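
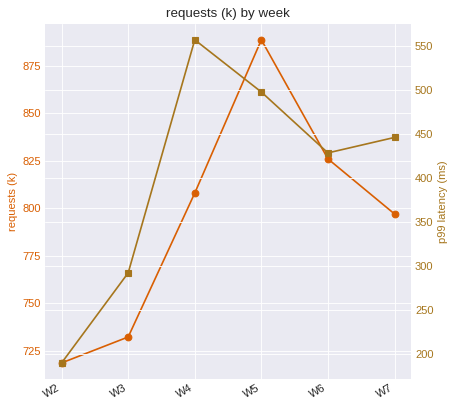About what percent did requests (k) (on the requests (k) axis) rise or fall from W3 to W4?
≈ +8.1%

W3 ≈ 740, W4 ≈ 800; (800 − 740) / 740 ≈ +8.1%.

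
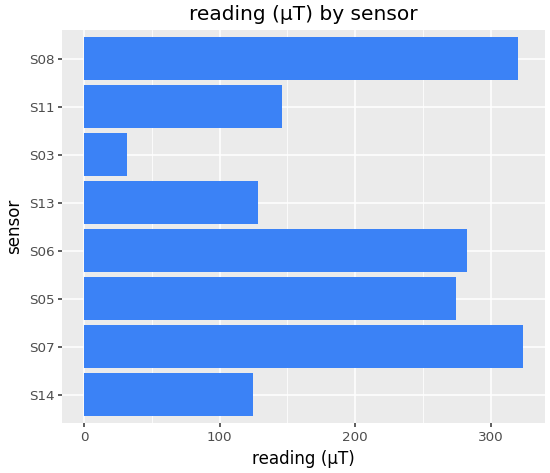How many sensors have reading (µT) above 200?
4

Above 200: S07, S05, S06, S08.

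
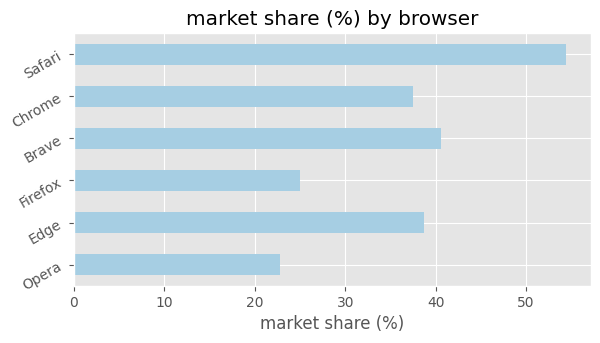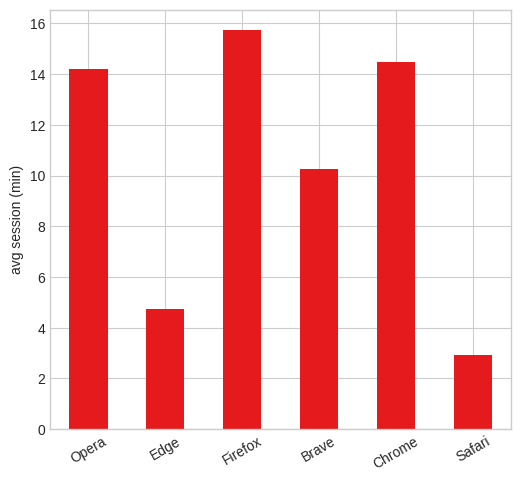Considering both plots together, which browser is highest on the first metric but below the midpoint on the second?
Safari

Chart 2 median avg session (min) ≈ 12; below-median browsers: Edge, Brave, Safari. Among those, Safari has the highest market share (%) (≈ 55).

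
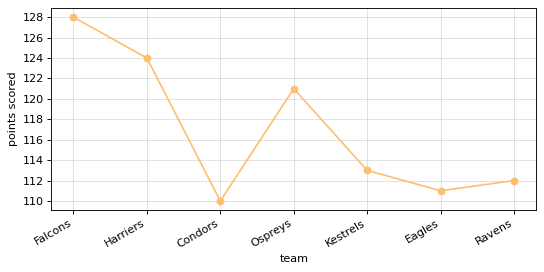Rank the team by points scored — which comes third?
Top 4: Falcons ≈ 128, Harriers ≈ 124, Ospreys ≈ 120, Kestrels ≈ 112.

Ospreys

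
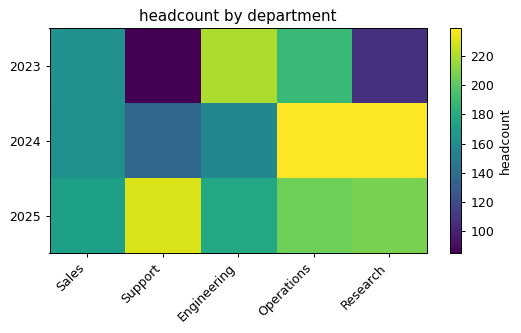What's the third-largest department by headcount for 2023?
Sales

Top 4 for 2023: Engineering ≈ 220, Operations ≈ 180, Sales ≈ 160, Research ≈ 100.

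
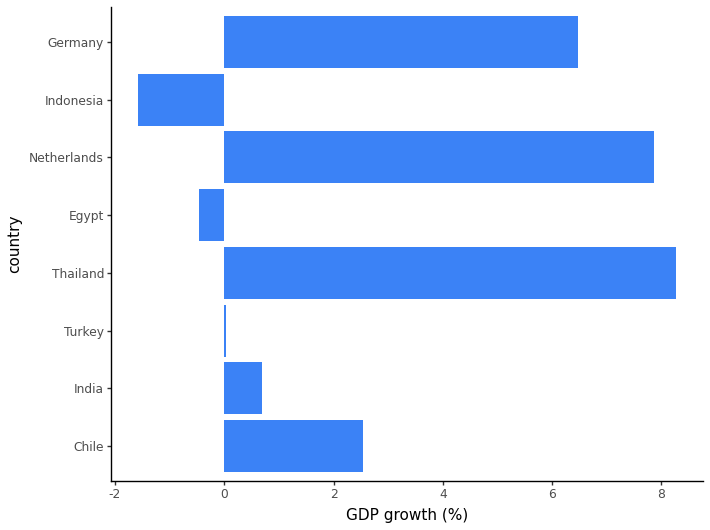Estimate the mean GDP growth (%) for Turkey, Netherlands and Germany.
(0 + 8 + 6) / 3 ≈ 5.

≈ 5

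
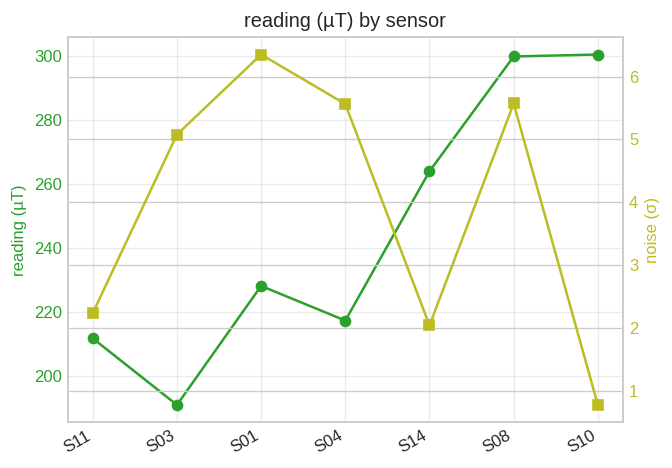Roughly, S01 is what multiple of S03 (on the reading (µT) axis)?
≈ 1.21×

S01 ≈ 230, S03 ≈ 190; 230/190 ≈ 1.21.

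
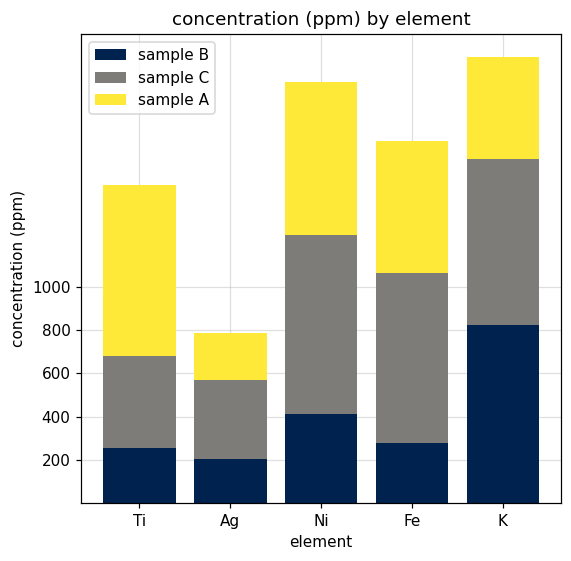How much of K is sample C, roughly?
sample C top ≈ 1600, bottom ≈ 800; segment ≈ 800.

≈ 800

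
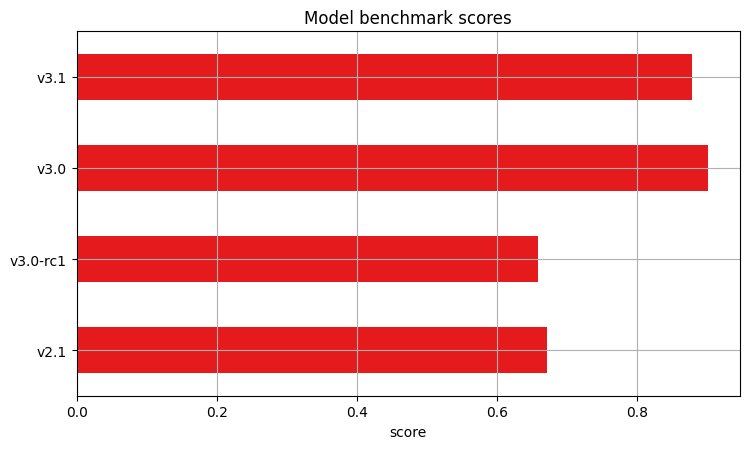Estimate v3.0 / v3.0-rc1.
≈ 1.29×

v3.0 ≈ 0.9, v3.0-rc1 ≈ 0.7; 0.9/0.7 ≈ 1.29.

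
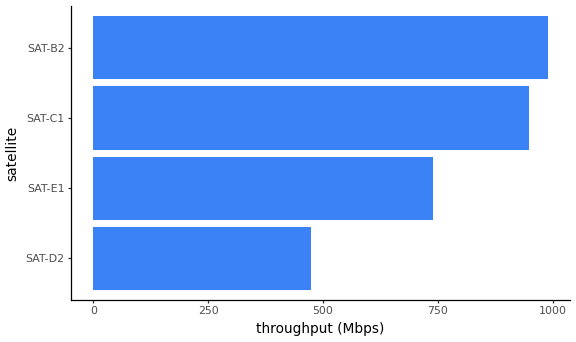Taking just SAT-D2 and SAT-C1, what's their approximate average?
≈ 700

(500 + 900) / 2 ≈ 700.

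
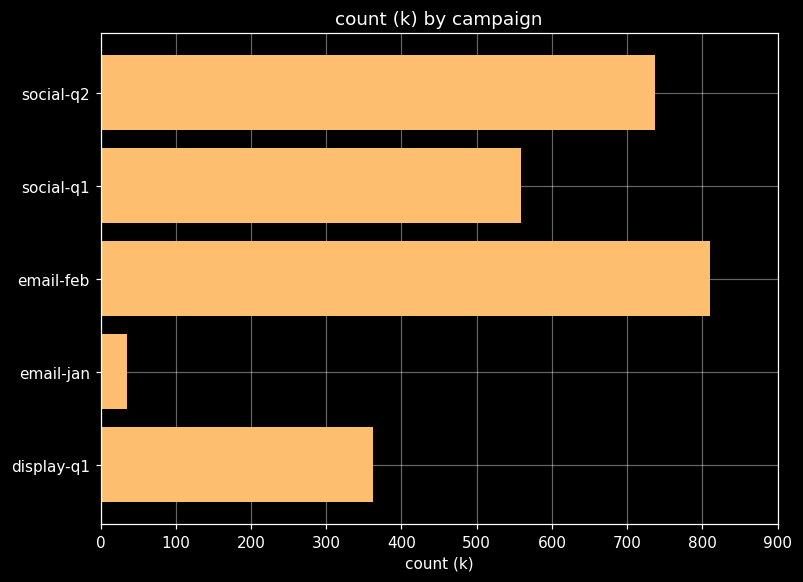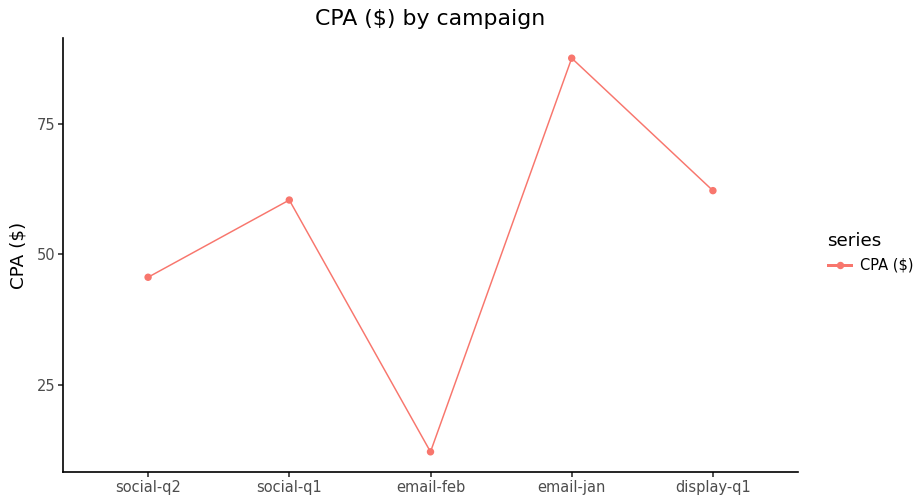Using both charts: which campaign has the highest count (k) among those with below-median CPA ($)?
Chart 2 median CPA ($) ≈ 60; below-median campaigns: social-q2, email-feb. Among those, email-feb has the highest count (k) (≈ 800).

email-feb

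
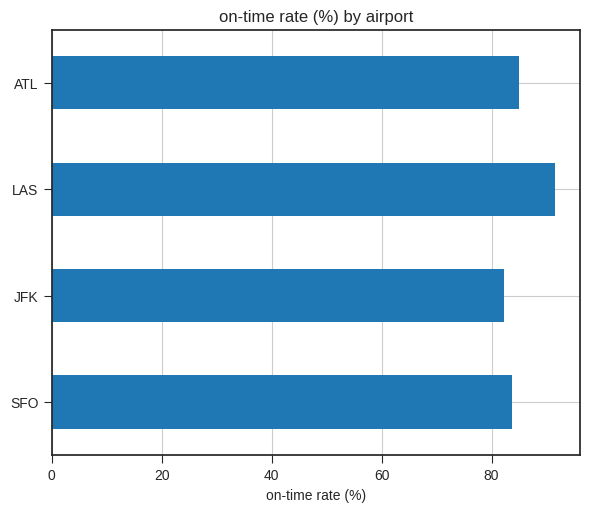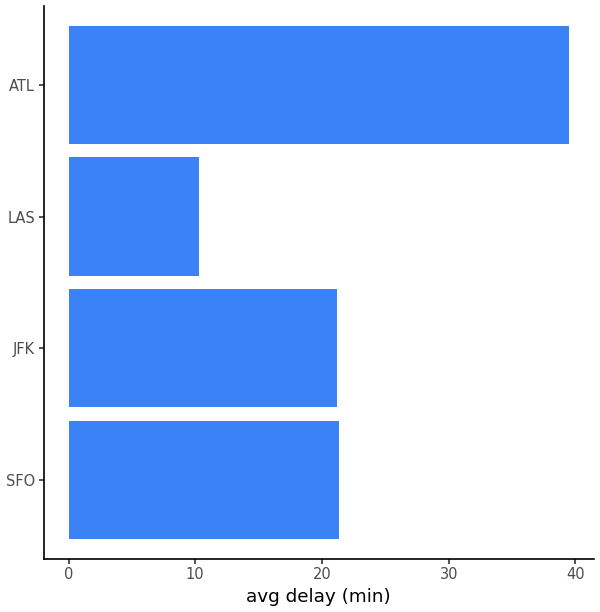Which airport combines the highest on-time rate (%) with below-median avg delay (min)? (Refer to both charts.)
LAS

Chart 2 median avg delay (min) ≈ 20; below-median airports: JFK, LAS. Among those, LAS has the highest on-time rate (%) (≈ 90).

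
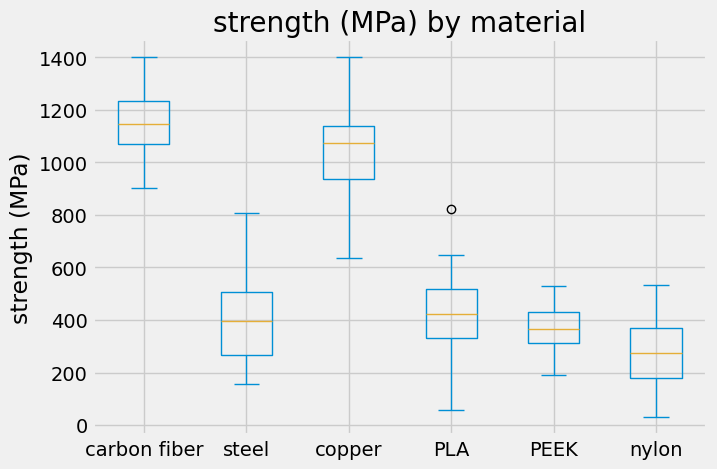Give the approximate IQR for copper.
Q3 ≈ 1100, Q1 ≈ 900; IQR ≈ 200.

≈ 200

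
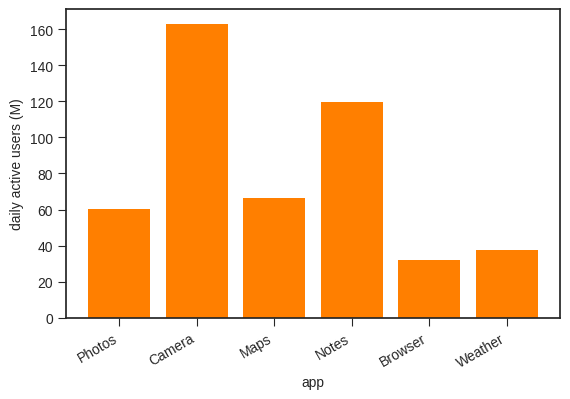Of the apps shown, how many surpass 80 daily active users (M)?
2

Above 80: Camera, Notes.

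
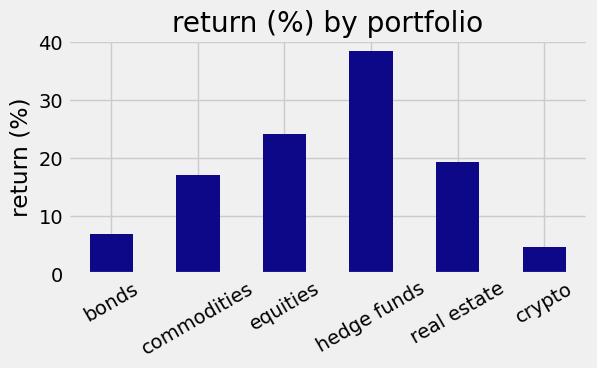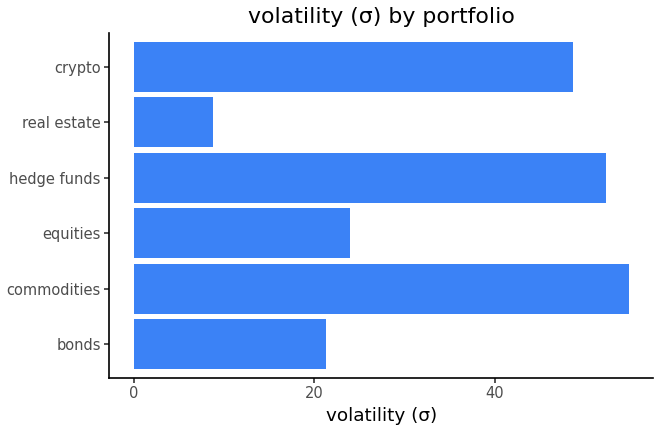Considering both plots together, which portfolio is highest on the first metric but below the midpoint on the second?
equities

Chart 2 median volatility (σ) ≈ 40; below-median portfolios: bonds, equities, real estate. Among those, equities has the highest return (%) (≈ 25).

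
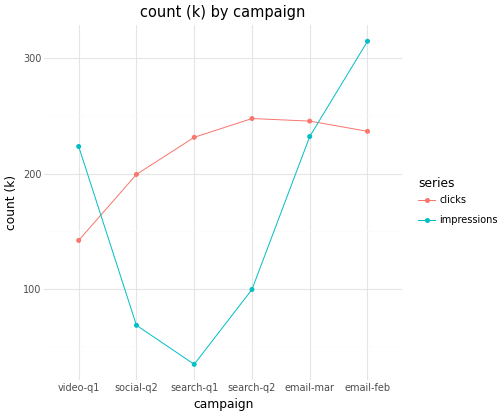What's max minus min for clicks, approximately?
Max search-q2 ≈ 250, min video-q1 ≈ 150; range ≈ 100.

≈ 100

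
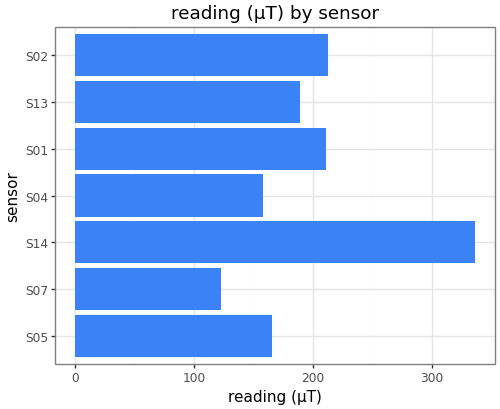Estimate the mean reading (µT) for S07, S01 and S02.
≈ 167

(100 + 200 + 200) / 3 ≈ 167.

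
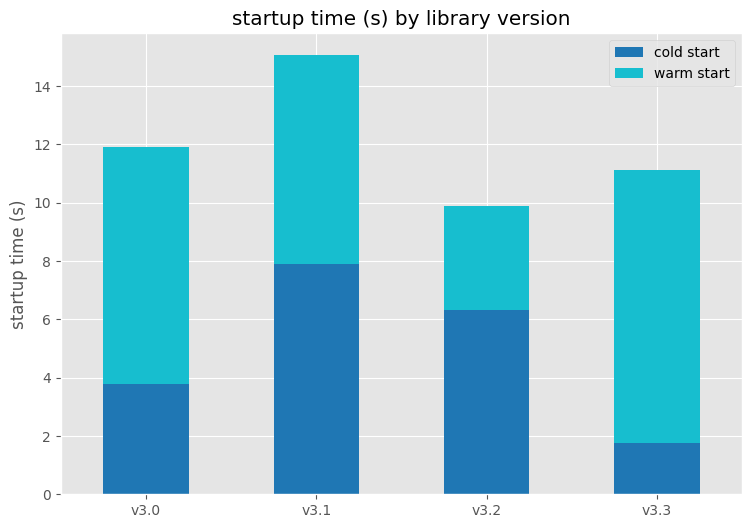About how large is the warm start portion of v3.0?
≈ 8

warm start top ≈ 12, bottom ≈ 4; segment ≈ 8.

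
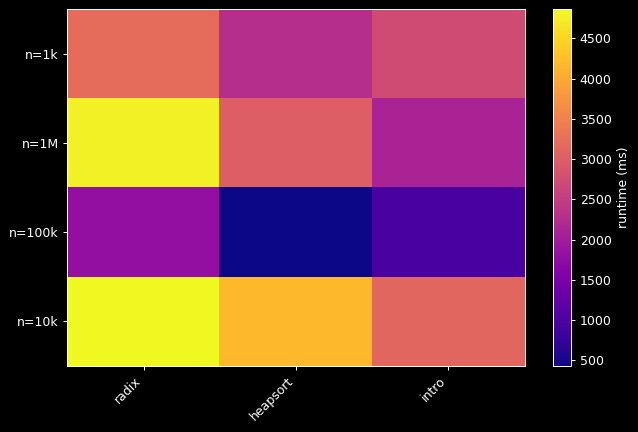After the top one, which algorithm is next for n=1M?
heapsort

Top 3 for n=1M: radix ≈ 5000, heapsort ≈ 3000, intro ≈ 2000.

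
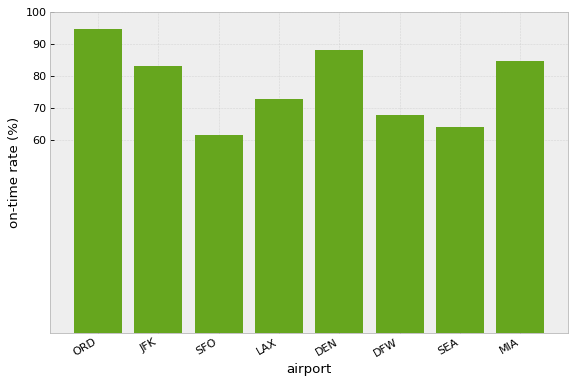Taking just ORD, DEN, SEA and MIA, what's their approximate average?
≈ 80

(90 + 90 + 60 + 80) / 4 ≈ 80.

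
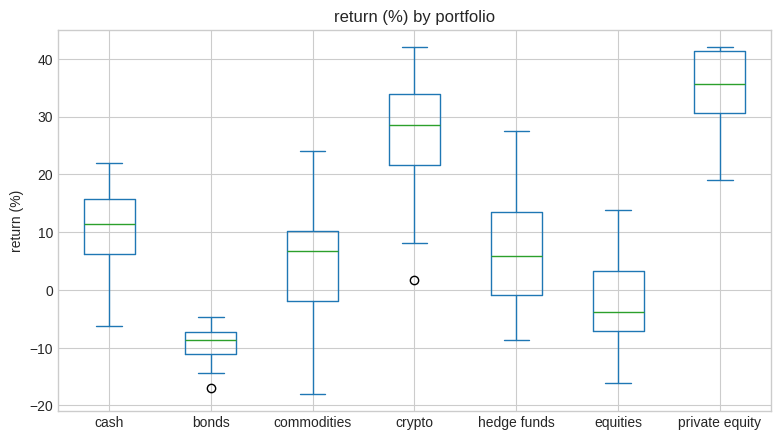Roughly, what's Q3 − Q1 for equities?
≈ 10

Q3 ≈ 5, Q1 ≈ -5; IQR ≈ 10.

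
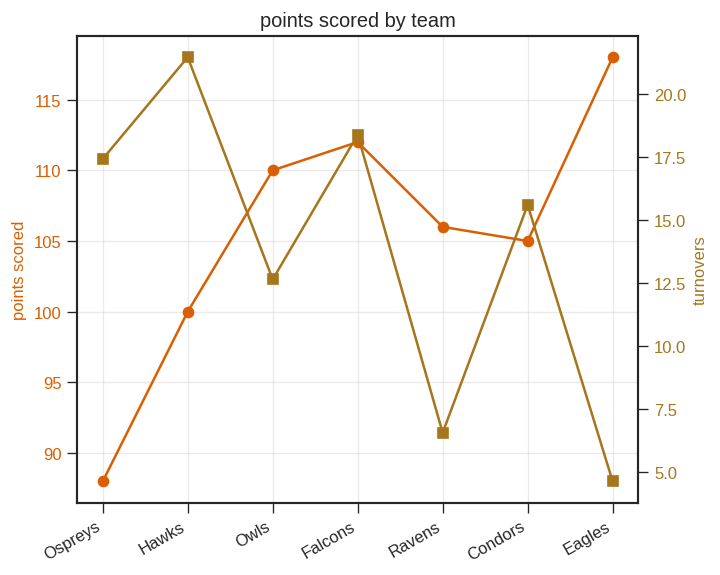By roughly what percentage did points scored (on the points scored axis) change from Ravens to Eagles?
Ravens ≈ 105, Eagles ≈ 120; (120 − 105) / 105 ≈ +14.3%.

≈ +14.3%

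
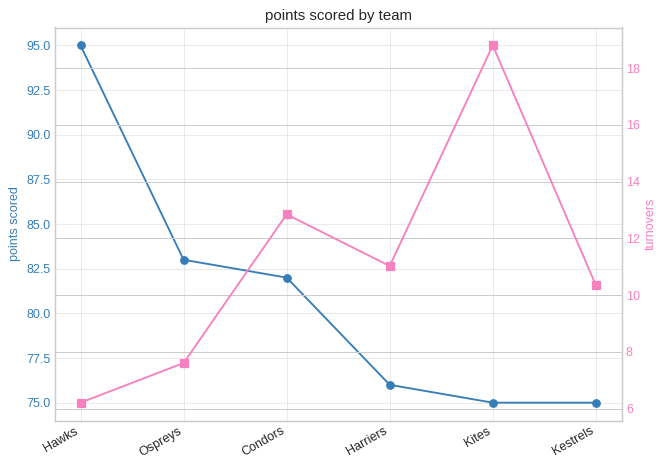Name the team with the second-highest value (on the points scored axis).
Ospreys

Top 3 (on the points scored axis): Hawks ≈ 96, Ospreys ≈ 84, Condors ≈ 82.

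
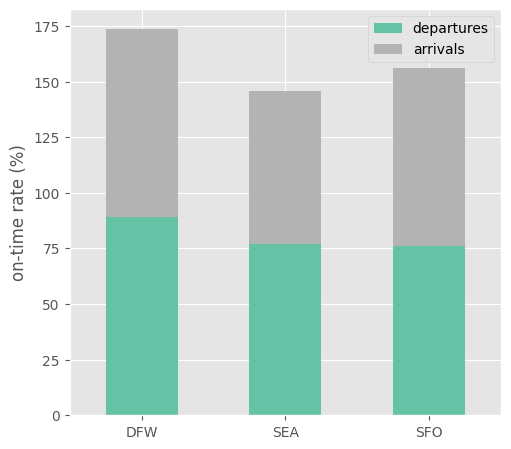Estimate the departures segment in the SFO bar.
≈ 80

departures top ≈ 80, bottom ≈ 0; segment ≈ 80.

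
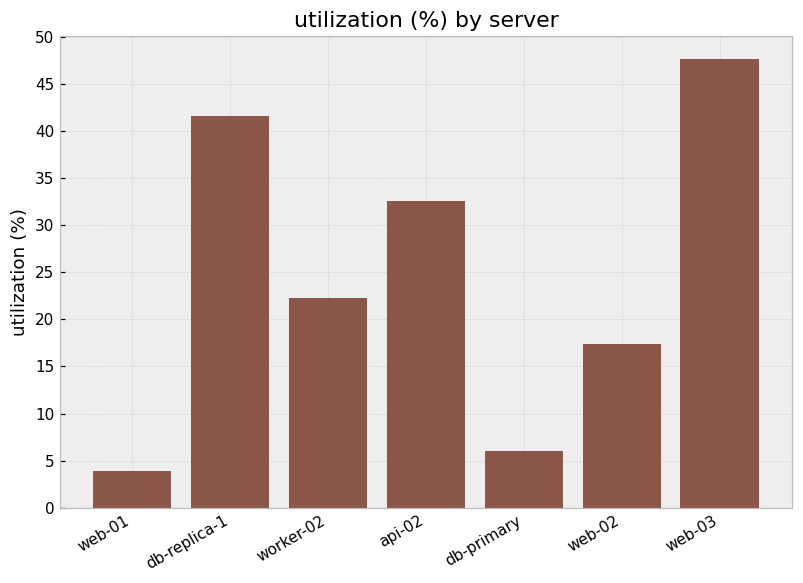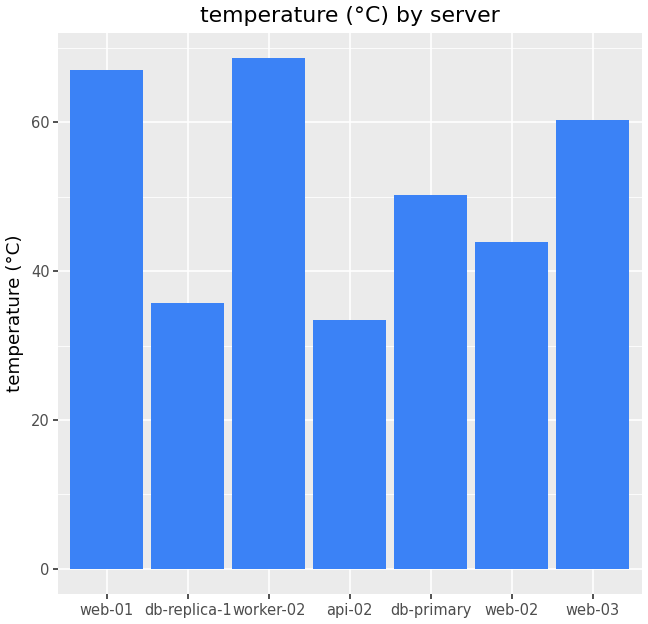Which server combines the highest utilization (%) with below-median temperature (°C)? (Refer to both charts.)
db-replica-1

Chart 2 median temperature (°C) ≈ 50; below-median servers: db-replica-1, api-02, web-02. Among those, db-replica-1 has the highest utilization (%) (≈ 40).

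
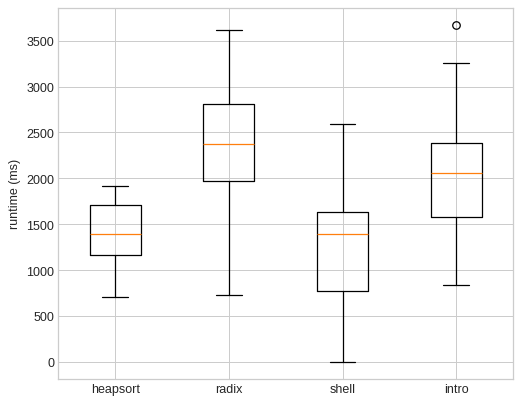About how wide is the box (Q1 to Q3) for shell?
Q3 ≈ 1600, Q1 ≈ 800; IQR ≈ 800.

≈ 800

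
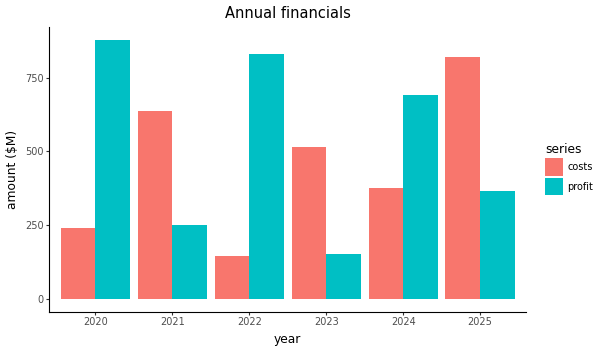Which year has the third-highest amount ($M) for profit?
2024

Top 4 for profit: 2020 ≈ 900, 2022 ≈ 800, 2024 ≈ 700, 2025 ≈ 400.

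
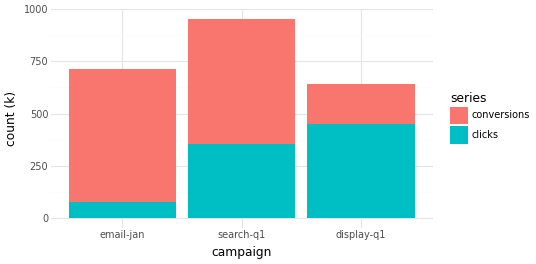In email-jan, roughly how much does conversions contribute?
≈ 600

conversions top ≈ 700, bottom ≈ 100; segment ≈ 600.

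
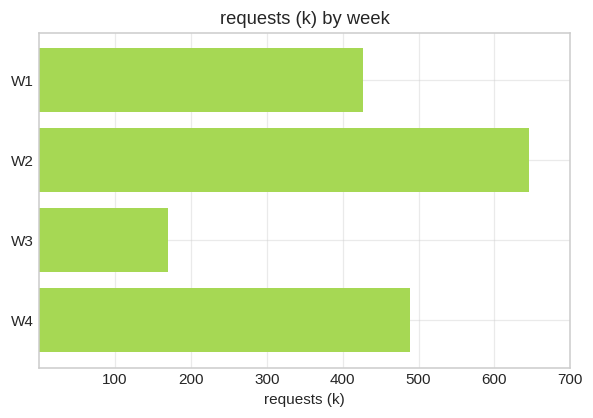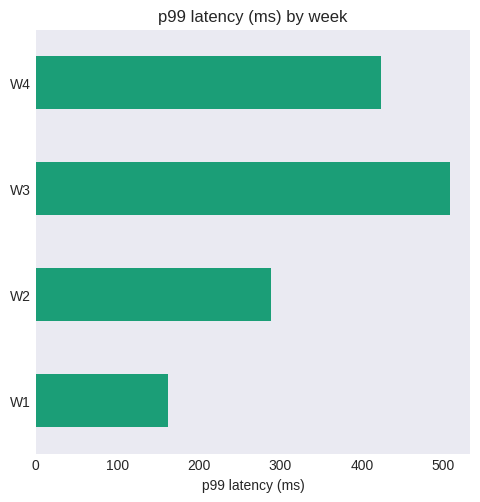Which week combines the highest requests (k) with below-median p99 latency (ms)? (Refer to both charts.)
Chart 2 median p99 latency (ms) ≈ 350; below-median weeks: W1, W2. Among those, W2 has the highest requests (k) (≈ 600).

W2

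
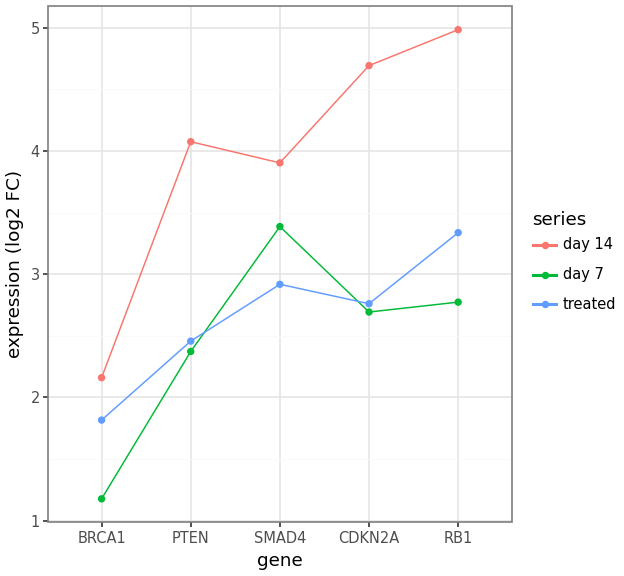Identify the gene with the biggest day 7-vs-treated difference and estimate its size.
BRCA1: day 7 ≈ 1.0, treated ≈ 2.0 → gap ≈ 1.0. Next-largest (RB1) is only ≈ 0.5.

BRCA1, ≈ 1.0 log2 FC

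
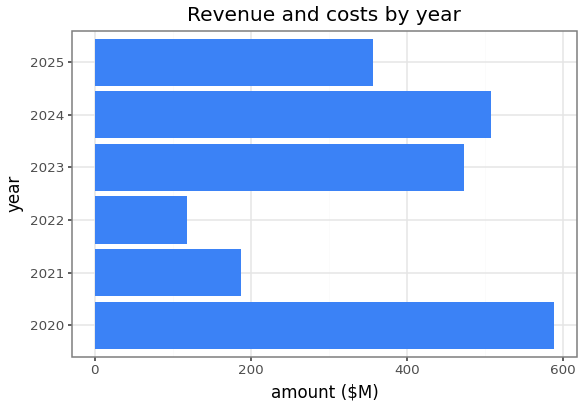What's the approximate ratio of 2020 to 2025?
≈ 1.71×

2020 ≈ 600, 2025 ≈ 350; 600/350 ≈ 1.71.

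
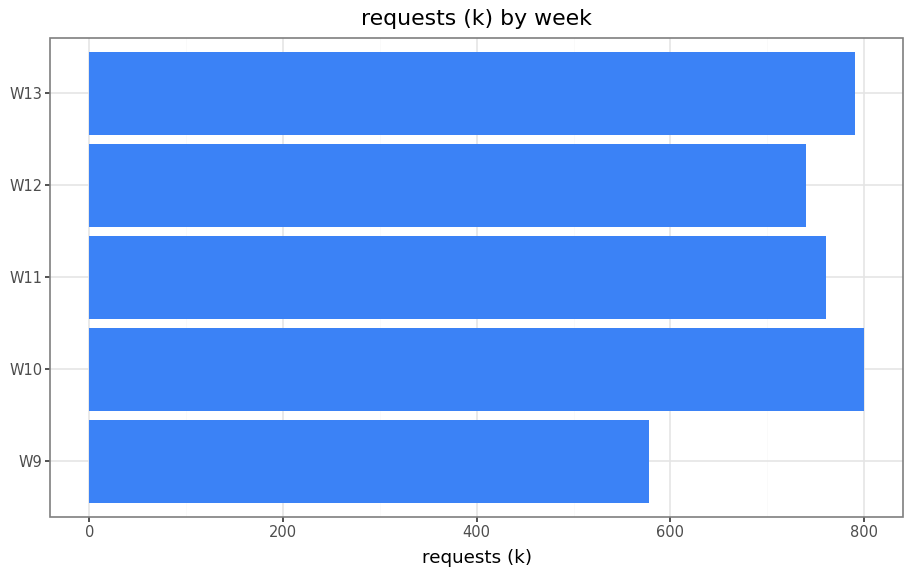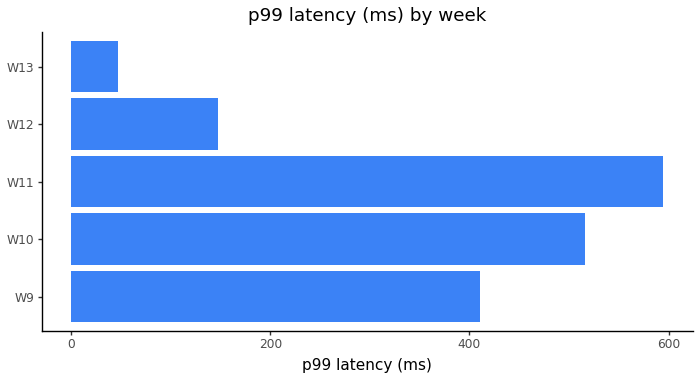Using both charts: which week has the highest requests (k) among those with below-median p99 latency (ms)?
W13

Chart 2 median p99 latency (ms) ≈ 400; below-median weeks: W12, W13. Among those, W13 has the highest requests (k) (≈ 800).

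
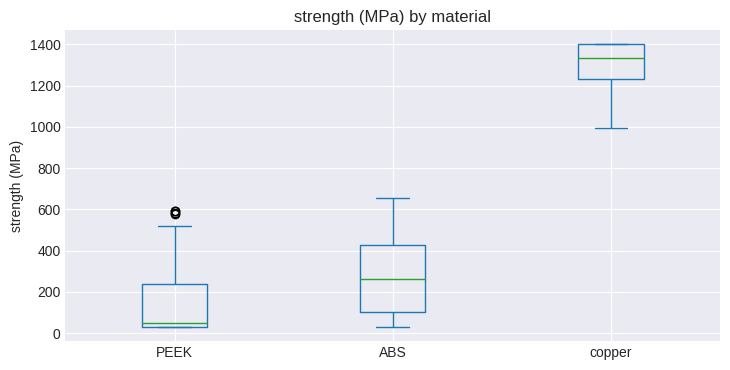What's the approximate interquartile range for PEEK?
≈ 200

Q3 ≈ 200, Q1 ≈ 0; IQR ≈ 200.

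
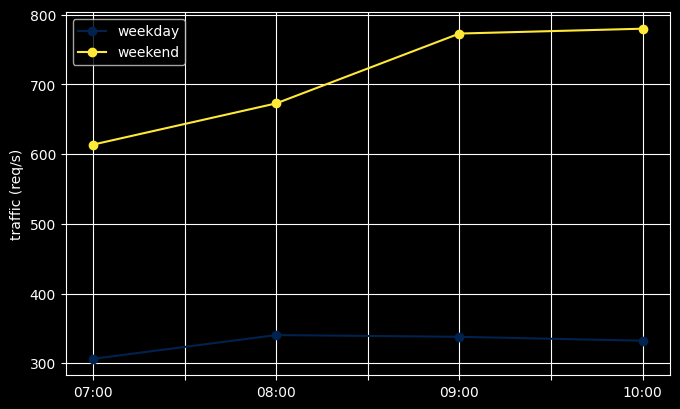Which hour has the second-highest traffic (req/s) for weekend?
09:00

Top 3 for weekend: 10:00 ≈ 800, 09:00 ≈ 750, 08:00 ≈ 650.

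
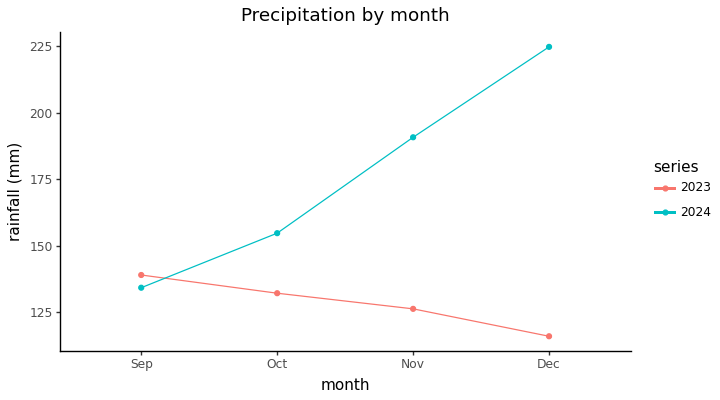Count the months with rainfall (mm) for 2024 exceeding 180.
Above 180: Nov, Dec.

2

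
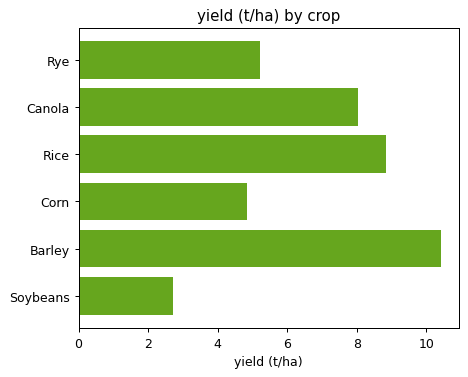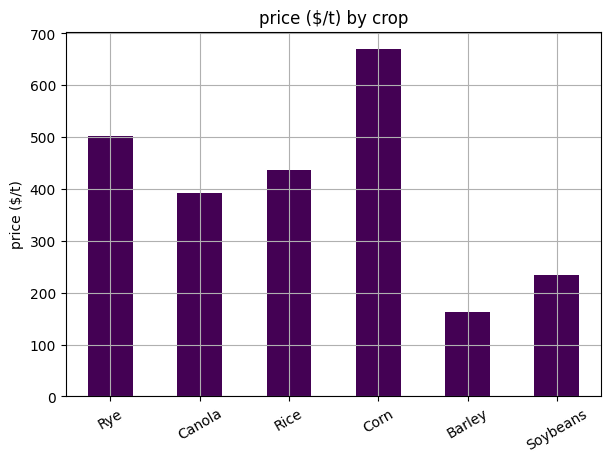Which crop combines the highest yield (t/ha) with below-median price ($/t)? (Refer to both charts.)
Chart 2 median price ($/t) ≈ 400; below-median crops: Canola, Barley, Soybeans. Among those, Barley has the highest yield (t/ha) (≈ 10).

Barley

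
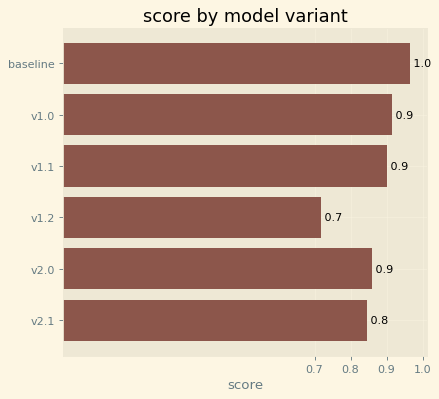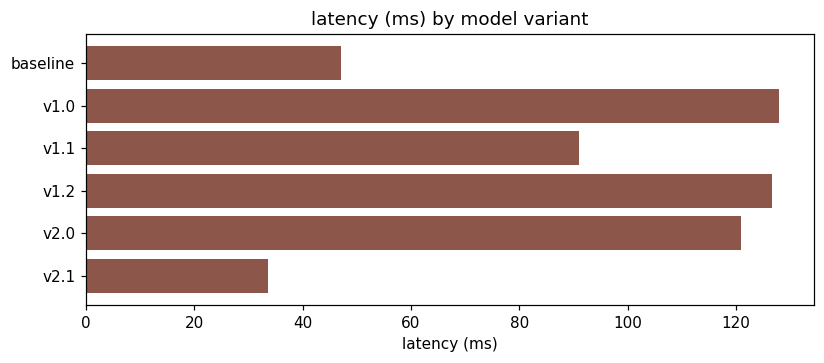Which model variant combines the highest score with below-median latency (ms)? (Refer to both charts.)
baseline

Chart 2 median latency (ms) ≈ 100; below-median model variants: baseline, v1.1, v2.1. Among those, baseline has the highest score (≈ 1).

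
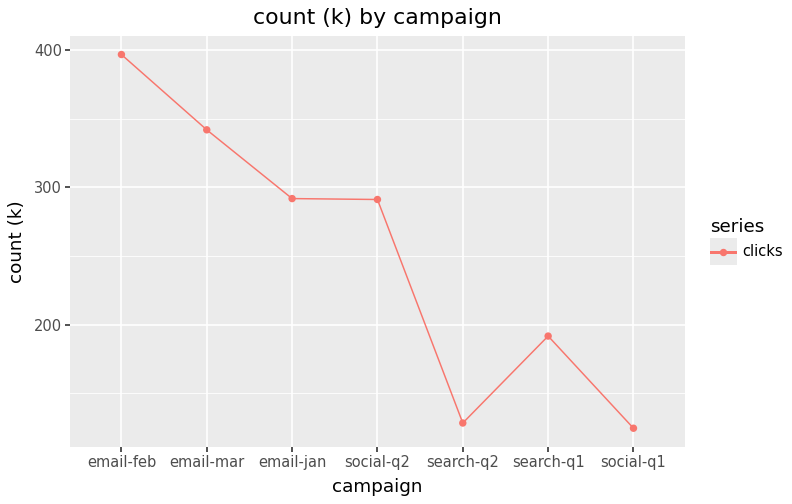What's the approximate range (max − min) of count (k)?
≈ 275

Max email-feb ≈ 400, min social-q1 ≈ 125; range ≈ 275.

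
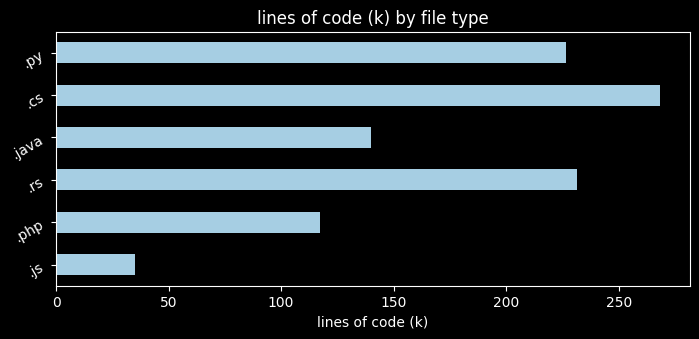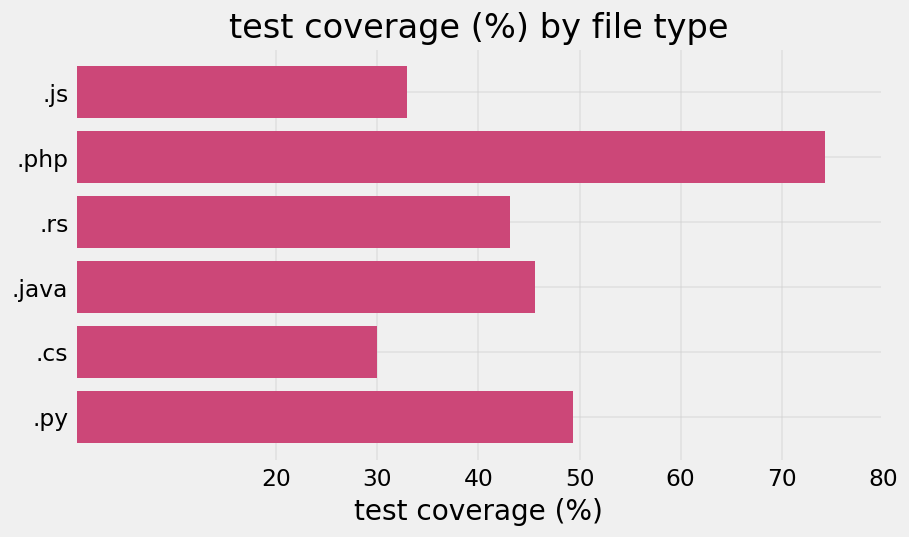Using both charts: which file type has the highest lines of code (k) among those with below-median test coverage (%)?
Chart 2 median test coverage (%) ≈ 40; below-median file types: .js, .rs, .cs. Among those, .cs has the highest lines of code (k) (≈ 275).

.cs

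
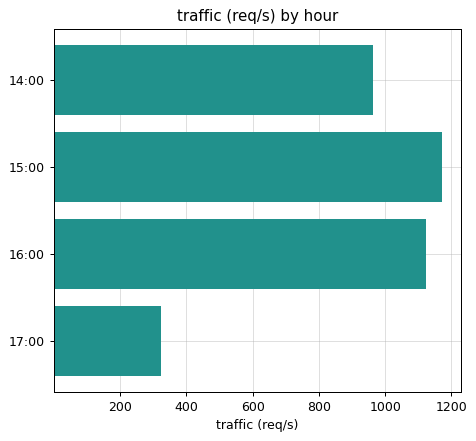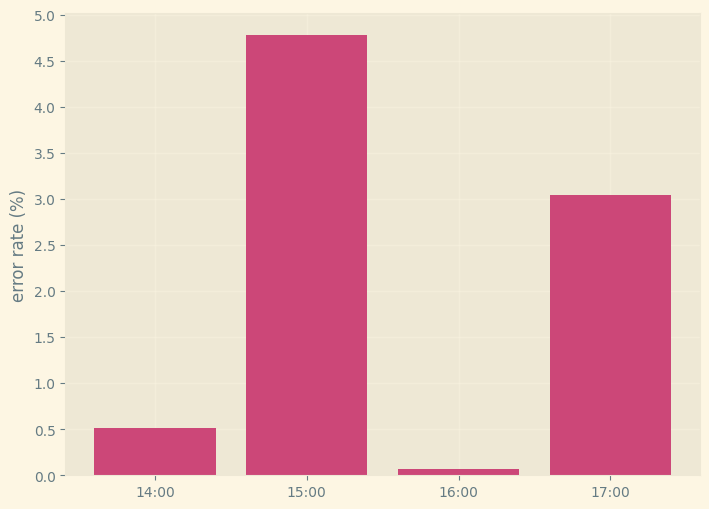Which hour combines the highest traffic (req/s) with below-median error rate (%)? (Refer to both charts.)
16:00

Chart 2 median error rate (%) ≈ 2; below-median hours: 14:00, 16:00. Among those, 16:00 has the highest traffic (req/s) (≈ 1200).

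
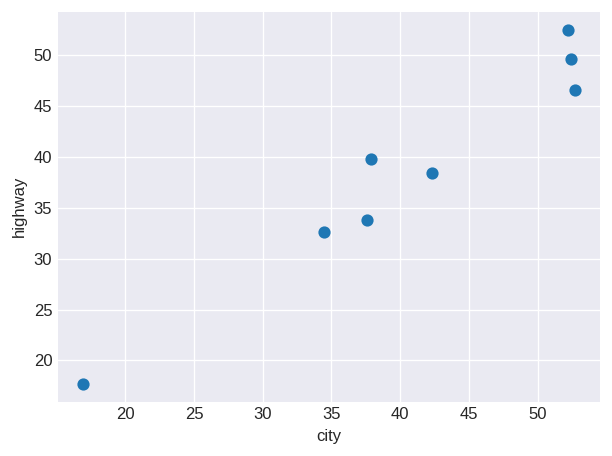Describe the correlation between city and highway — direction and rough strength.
Points are positively correlated; strong (|r| ≈ 1.0).

positive, strong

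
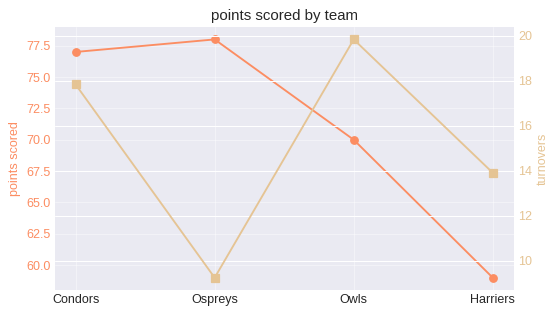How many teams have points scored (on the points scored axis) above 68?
Above 68: Condors, Ospreys, Owls.

3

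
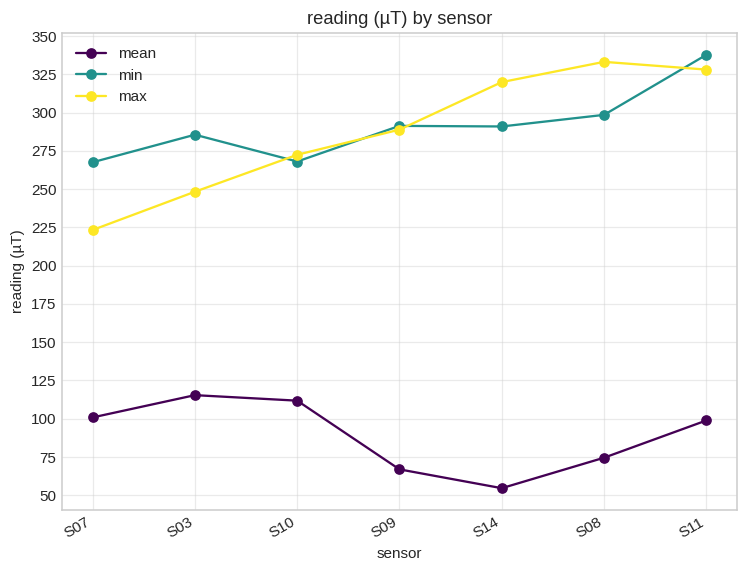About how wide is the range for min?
Max S11 ≈ 350, min S07 ≈ 275; range ≈ 75.

≈ 75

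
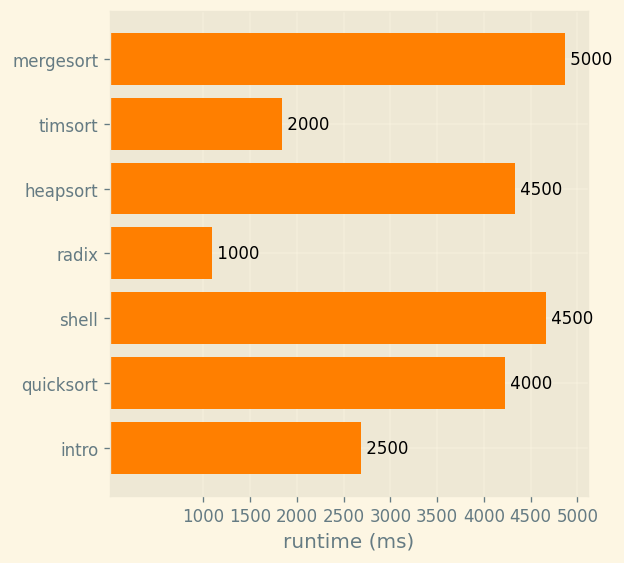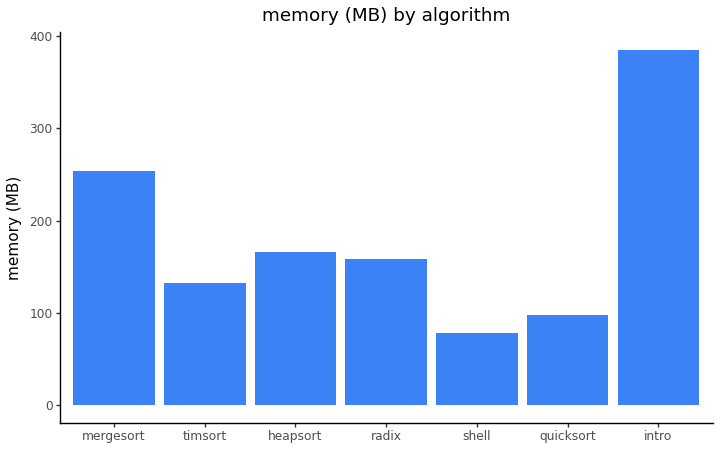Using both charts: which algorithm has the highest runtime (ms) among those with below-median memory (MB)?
shell

Chart 2 median memory (MB) ≈ 150; below-median algorithms: timsort, shell, quicksort. Among those, shell has the highest runtime (ms) (≈ 4500).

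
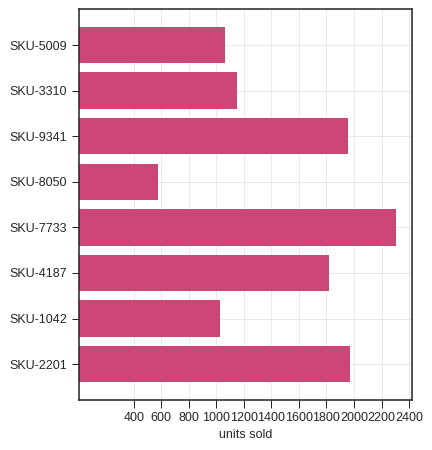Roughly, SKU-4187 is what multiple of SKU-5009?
≈ 1.8×

SKU-4187 ≈ 1800, SKU-5009 ≈ 1000; 1800/1000 ≈ 1.8.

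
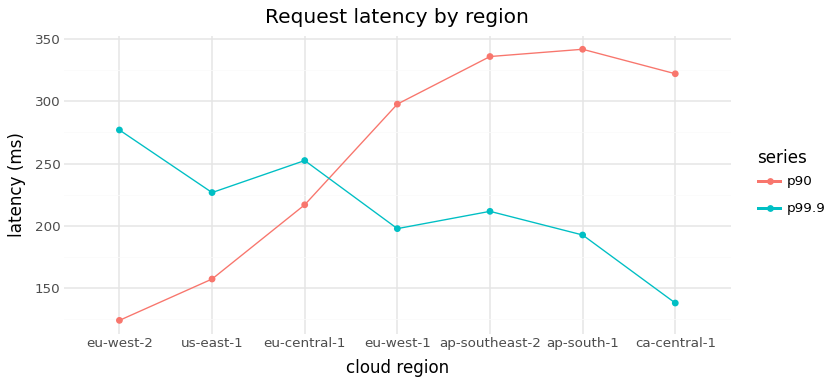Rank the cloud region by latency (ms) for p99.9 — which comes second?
Top 3 for p99.9: eu-west-2 ≈ 280, eu-central-1 ≈ 260, us-east-1 ≈ 220.

eu-central-1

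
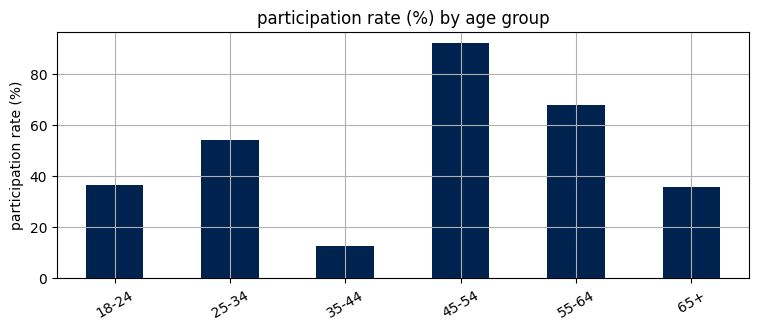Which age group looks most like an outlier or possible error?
45-54

45-54 ≈ 90; the rest sit between ≈ 10 and ≈ 70.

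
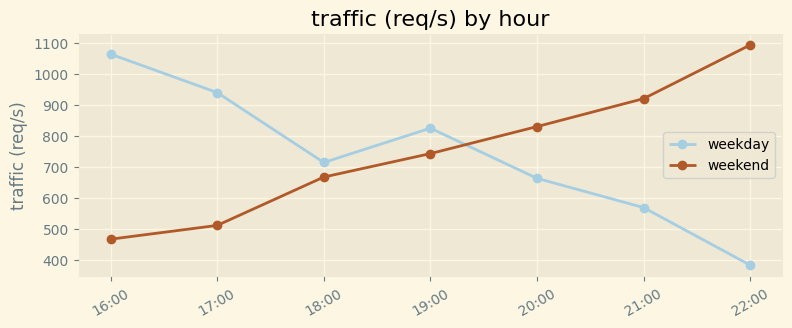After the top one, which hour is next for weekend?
21:00

Top 3 for weekend: 22:00 ≈ 1100, 21:00 ≈ 900, 20:00 ≈ 800.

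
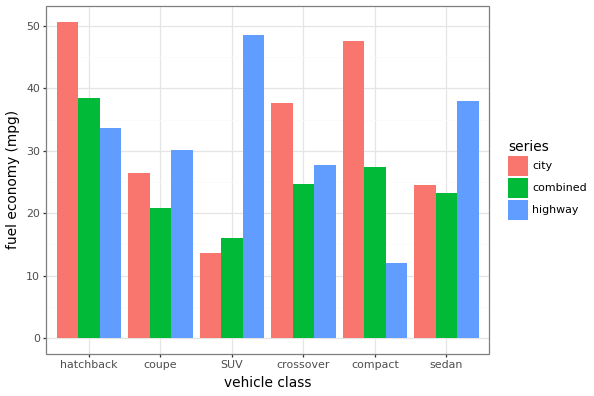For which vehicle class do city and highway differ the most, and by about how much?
compact, ≈ 40 mpg

compact: city ≈ 50, highway ≈ 10 → gap ≈ 40. Next-largest (SUV) is only ≈ 35.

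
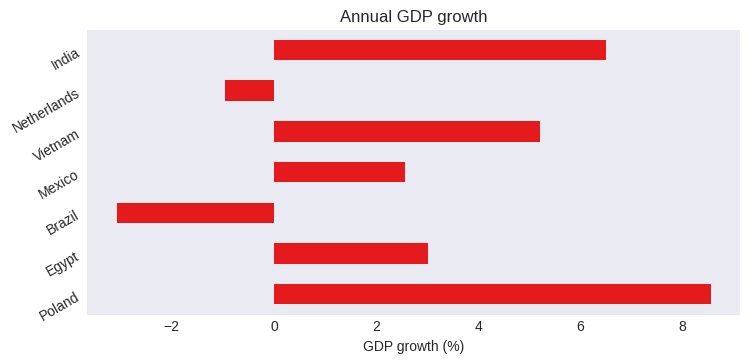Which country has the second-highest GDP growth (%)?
Top 3: Poland ≈ 9, India ≈ 7, Vietnam ≈ 5.

India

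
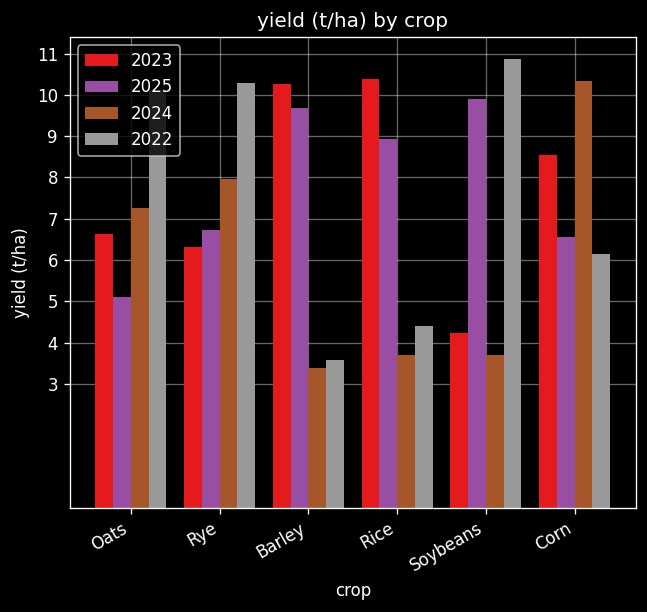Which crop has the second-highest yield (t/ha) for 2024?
Rye

Top 3 for 2024: Corn ≈ 10, Rye ≈ 8, Oats ≈ 7.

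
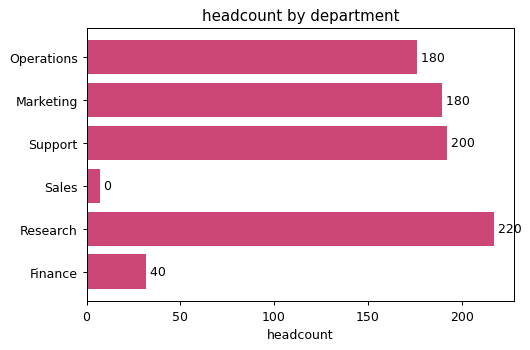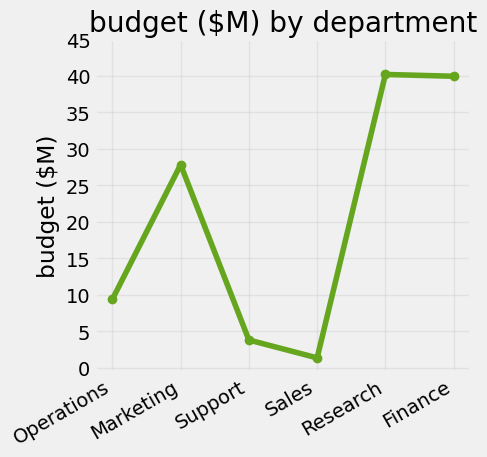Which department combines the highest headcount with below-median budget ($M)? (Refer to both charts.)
Chart 2 median budget ($M) ≈ 20; below-median departments: Operations, Support, Sales. Among those, Support has the highest headcount (≈ 200).

Support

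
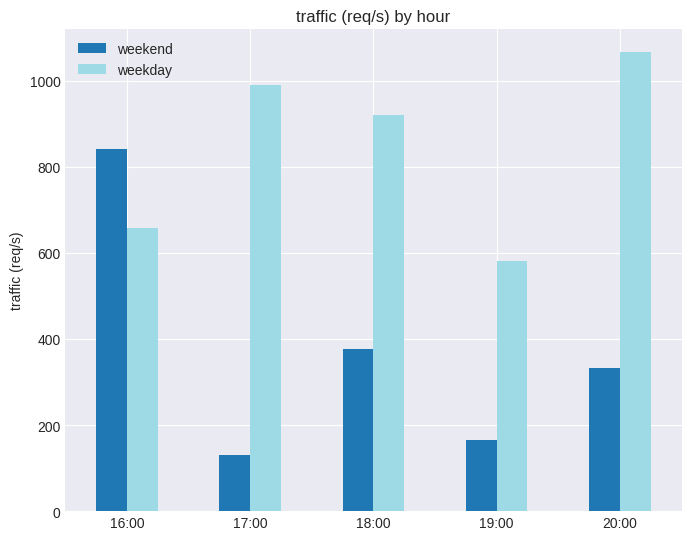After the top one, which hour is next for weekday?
17:00

Top 3 for weekday: 20:00 ≈ 1100, 17:00 ≈ 1000, 18:00 ≈ 900.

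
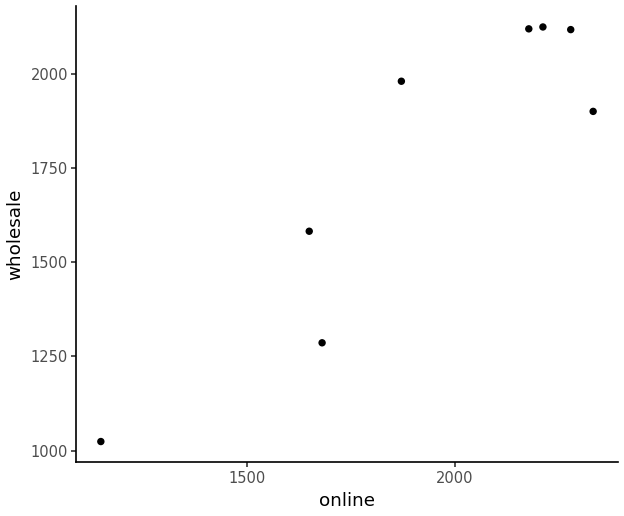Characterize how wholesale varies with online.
positive, strong

Points are positively correlated; strong (|r| ≈ 0.9).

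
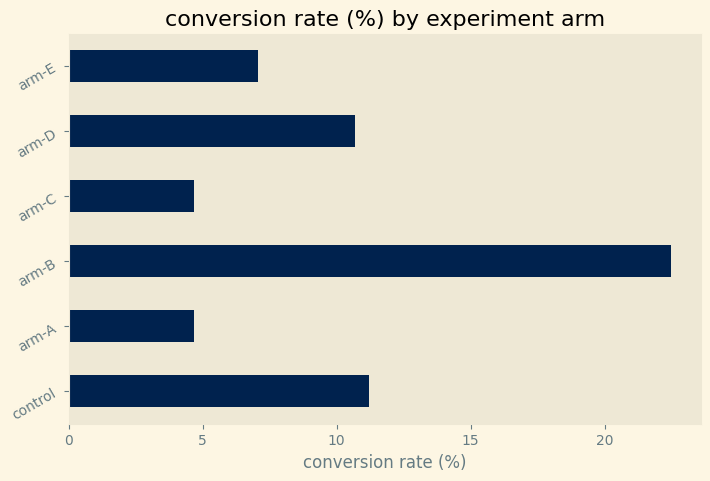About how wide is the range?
≈ 18

Max arm-B ≈ 22, min arm-C ≈ 4; range ≈ 18.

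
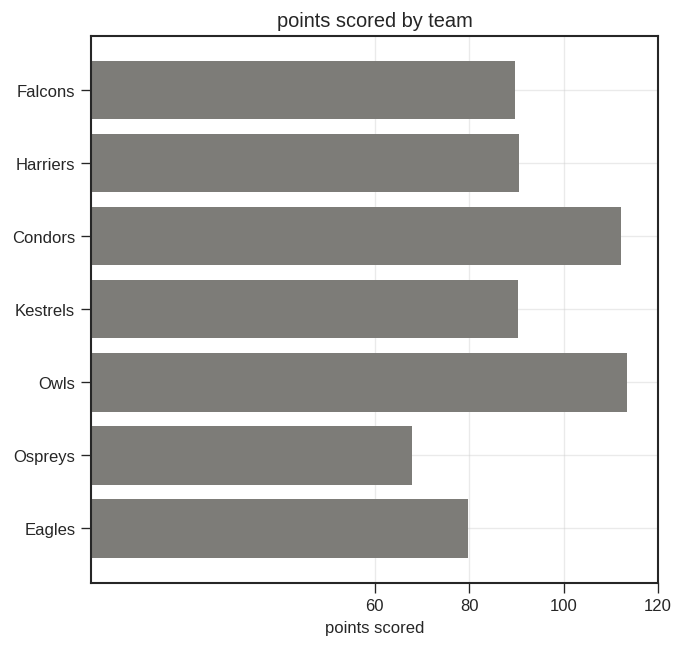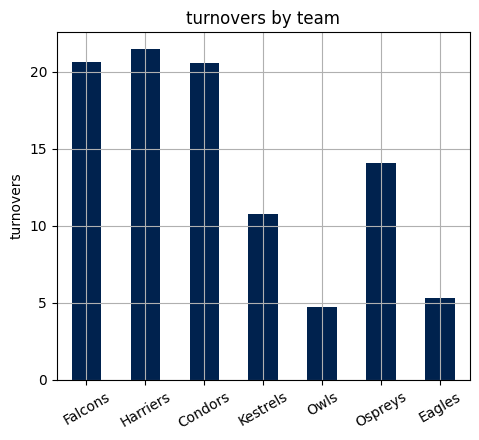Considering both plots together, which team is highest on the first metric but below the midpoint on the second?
Owls

Chart 2 median turnovers ≈ 14; below-median teams: Kestrels, Owls, Eagles. Among those, Owls has the highest points scored (≈ 120).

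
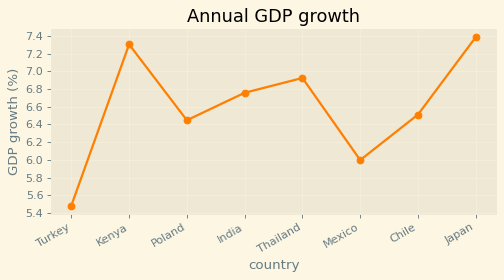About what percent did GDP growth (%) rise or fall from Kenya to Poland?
Kenya ≈ 7.4, Poland ≈ 6.4; (6.4 − 7.4) / 7.4 ≈ -13.5%.

≈ -13.5%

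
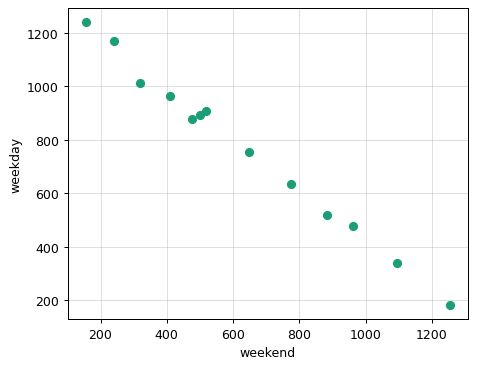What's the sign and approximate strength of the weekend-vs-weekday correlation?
Points are negatively correlated; strong (|r| ≈ 1.0).

negative, strong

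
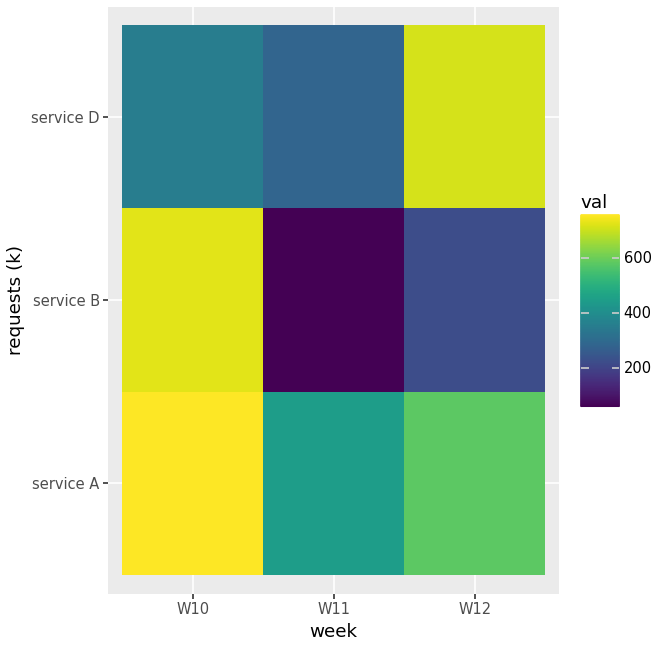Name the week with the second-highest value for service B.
W12

Top 3 for service B: W10 ≈ 700, W12 ≈ 200, W11 ≈ 100.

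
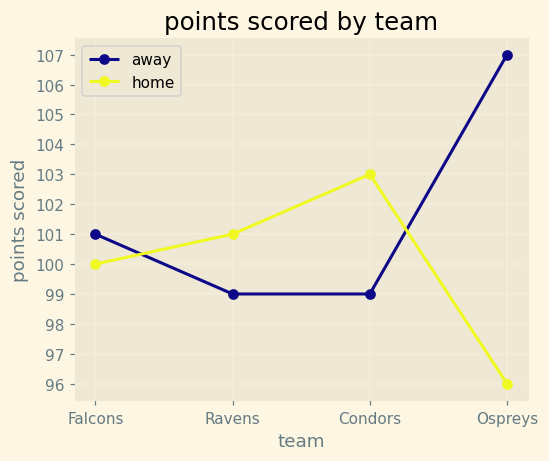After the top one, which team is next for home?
Ravens

Top 3 for home: Condors ≈ 103, Ravens ≈ 101, Falcons ≈ 100.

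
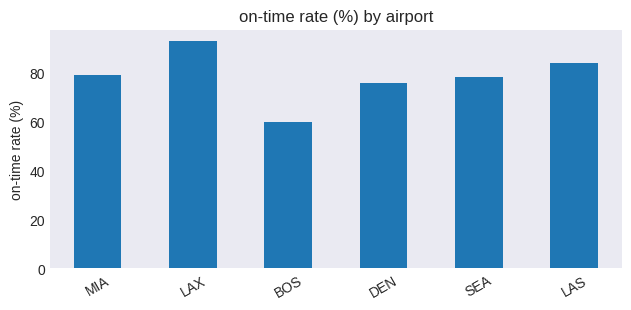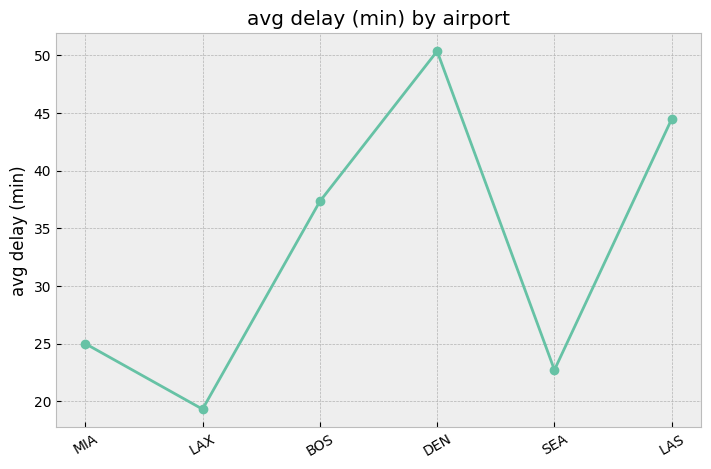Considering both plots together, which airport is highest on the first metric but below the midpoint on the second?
LAX

Chart 2 median avg delay (min) ≈ 30; below-median airports: MIA, LAX, SEA. Among those, LAX has the highest on-time rate (%) (≈ 90).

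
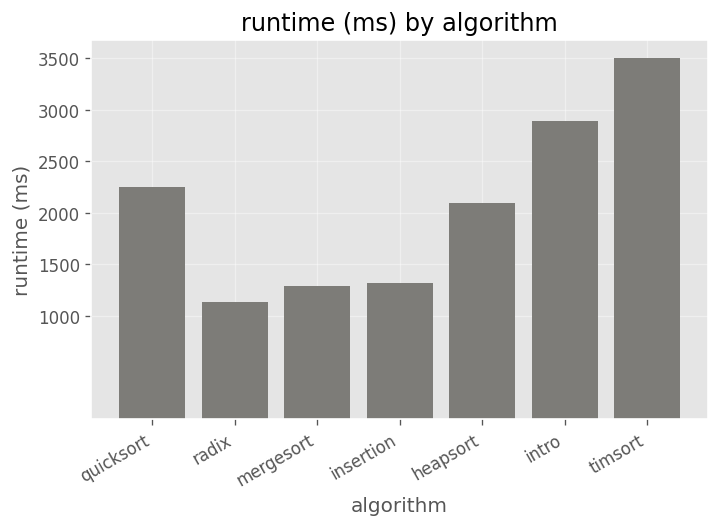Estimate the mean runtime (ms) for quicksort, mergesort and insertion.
≈ 1667

(2000 + 1500 + 1500) / 3 ≈ 1667.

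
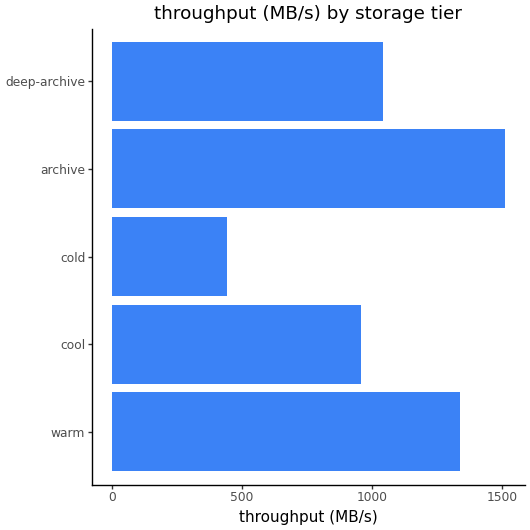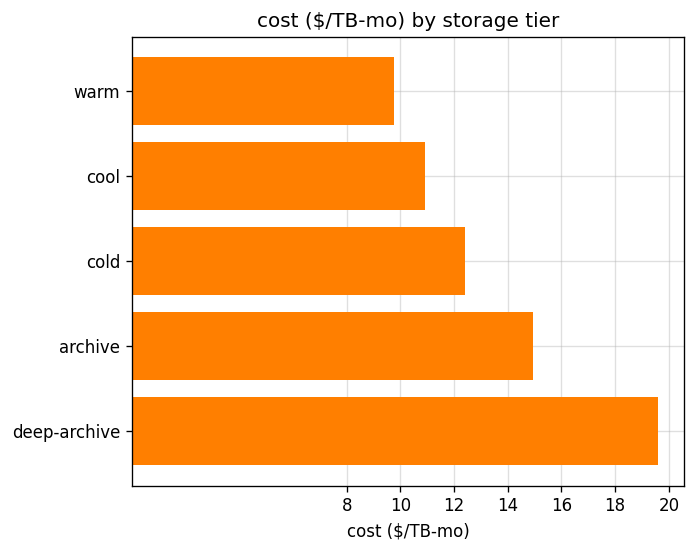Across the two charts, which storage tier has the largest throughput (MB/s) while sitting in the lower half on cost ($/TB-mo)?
Chart 2 median cost ($/TB-mo) ≈ 12; below-median storage tiers: warm, cool. Among those, warm has the highest throughput (MB/s) (≈ 1400).

warm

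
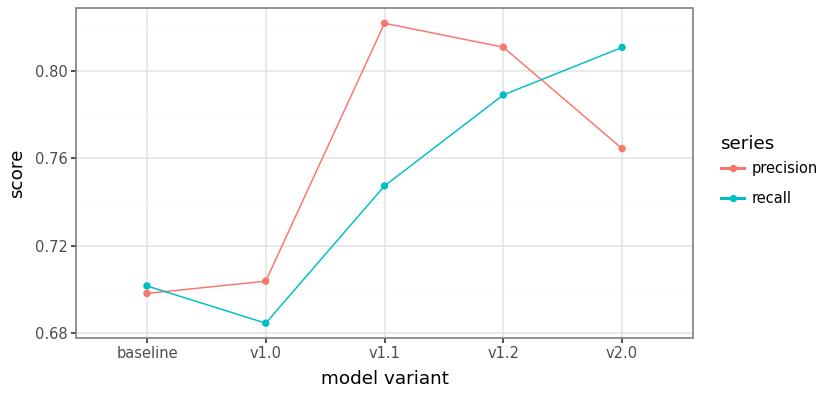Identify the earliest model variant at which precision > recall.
baseline: precision ≈ 0.70 vs recall ≈ 0.70 (not yet); v1.0: precision ≈ 0.70 vs recall ≈ 0.68 (first crossover).

v1.0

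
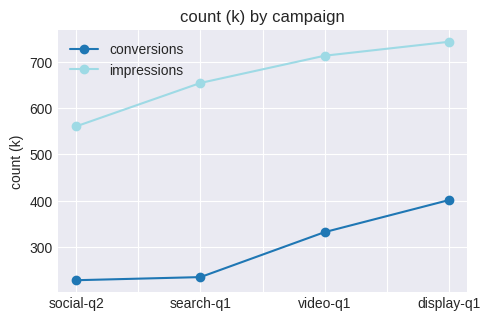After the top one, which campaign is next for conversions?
Top 3 for conversions: display-q1 ≈ 400, video-q1 ≈ 350, search-q1 ≈ 250.

video-q1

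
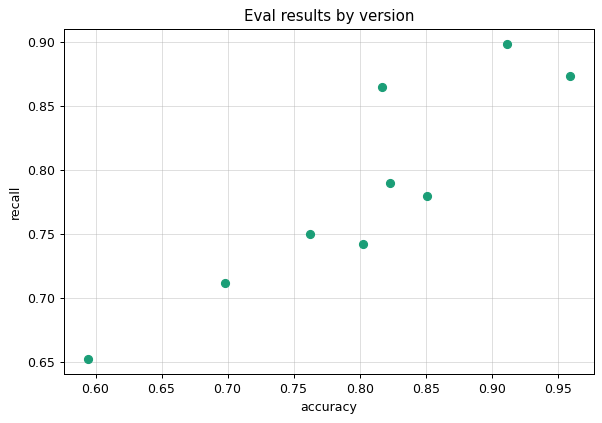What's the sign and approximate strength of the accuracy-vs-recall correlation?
positive, strong

Points are positively correlated; strong (|r| ≈ 0.9).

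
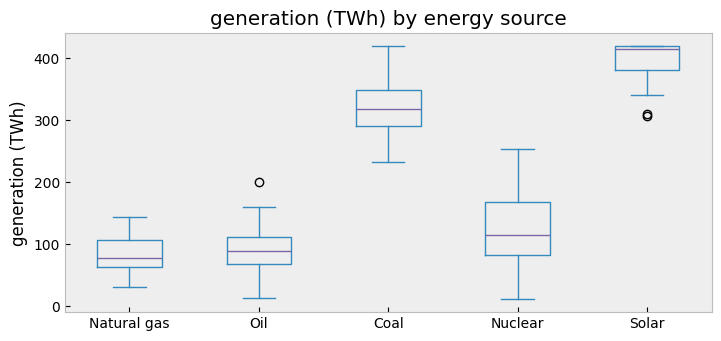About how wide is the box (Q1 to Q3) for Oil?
≈ 50

Q3 ≈ 100, Q1 ≈ 50; IQR ≈ 50.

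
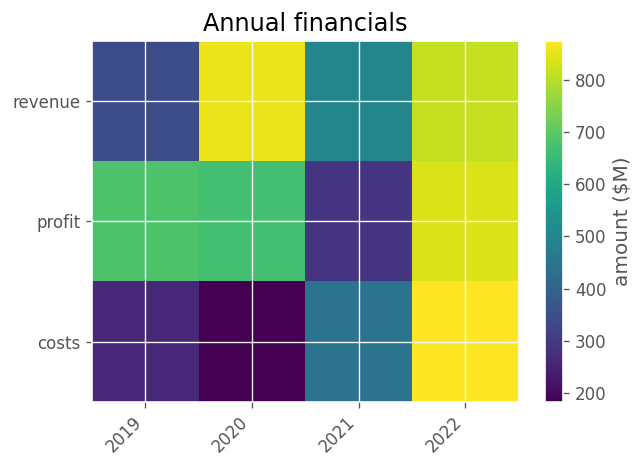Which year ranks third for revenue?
Top 4 for revenue: 2020 ≈ 900, 2022 ≈ 800, 2021 ≈ 500, 2019 ≈ 300.

2021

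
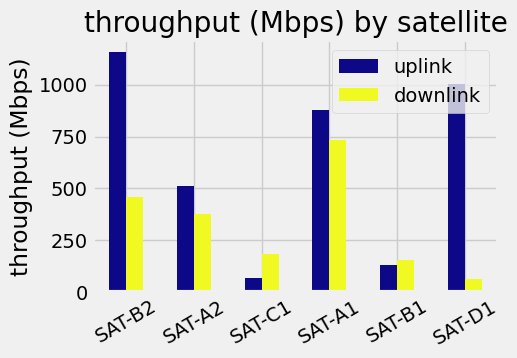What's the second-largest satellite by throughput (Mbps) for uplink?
SAT-D1

Top 3 for uplink: SAT-B2 ≈ 1200, SAT-D1 ≈ 1000, SAT-A1 ≈ 900.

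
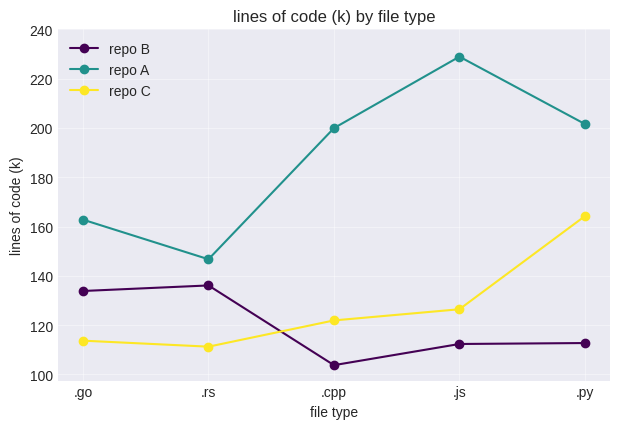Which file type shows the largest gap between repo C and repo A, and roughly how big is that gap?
.js, ≈ 100 k

.js: repo C ≈ 120, repo A ≈ 220 → gap ≈ 100. Next-largest (.cpp) is only ≈ 80.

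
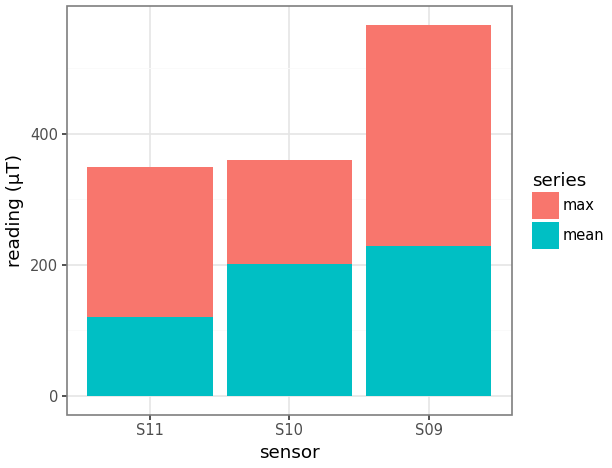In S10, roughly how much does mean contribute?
≈ 200

mean top ≈ 200, bottom ≈ 0; segment ≈ 200.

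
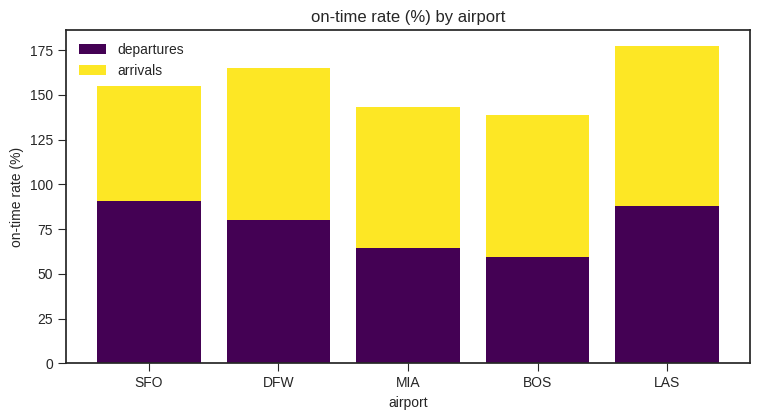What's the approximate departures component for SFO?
≈ 100

departures top ≈ 100, bottom ≈ 0; segment ≈ 100.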